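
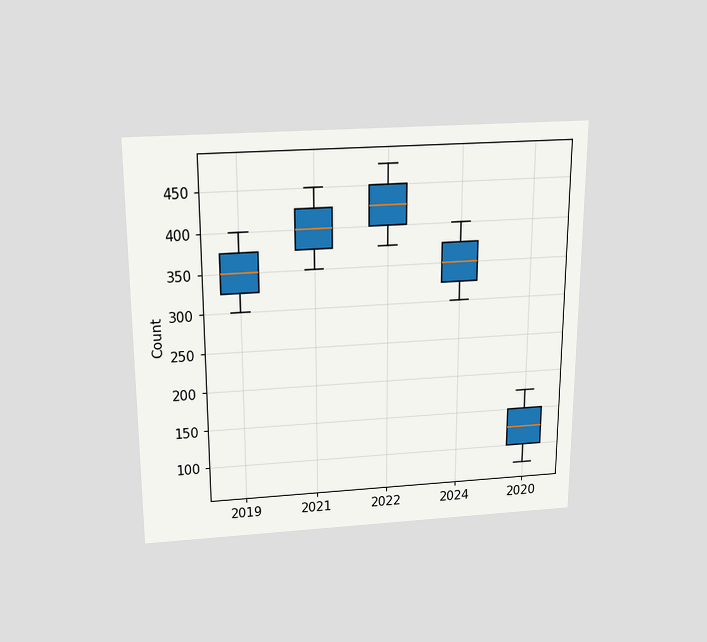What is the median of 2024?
The chart is viewed slightly from above. The median line in the 2024 box sits at 350.

350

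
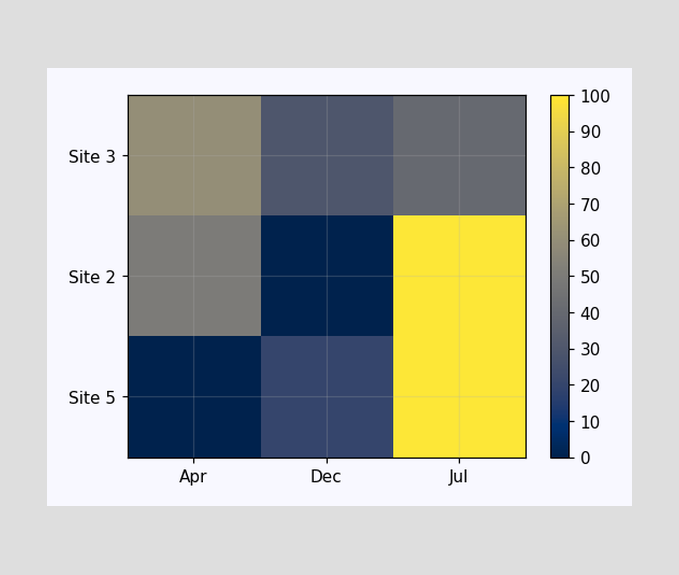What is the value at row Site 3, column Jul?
Matching cell (Site 3, Jul) against the colorbar gives 40.

40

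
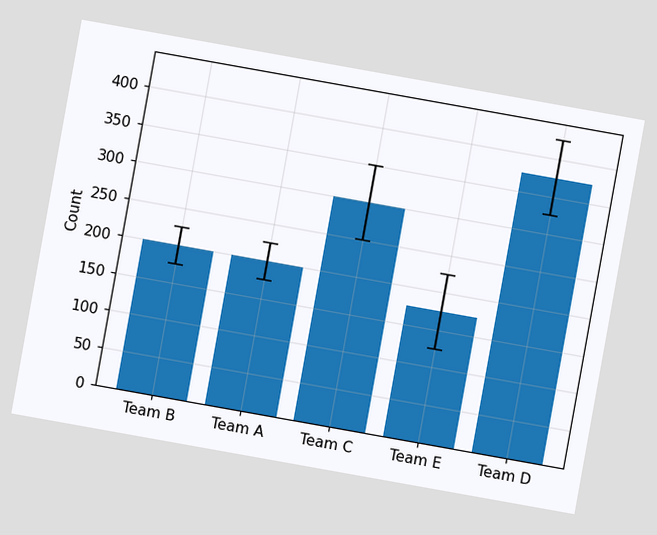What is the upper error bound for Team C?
The chart is tilted about 10° clockwise. The Team C bar's upper whisker reaches 350.

350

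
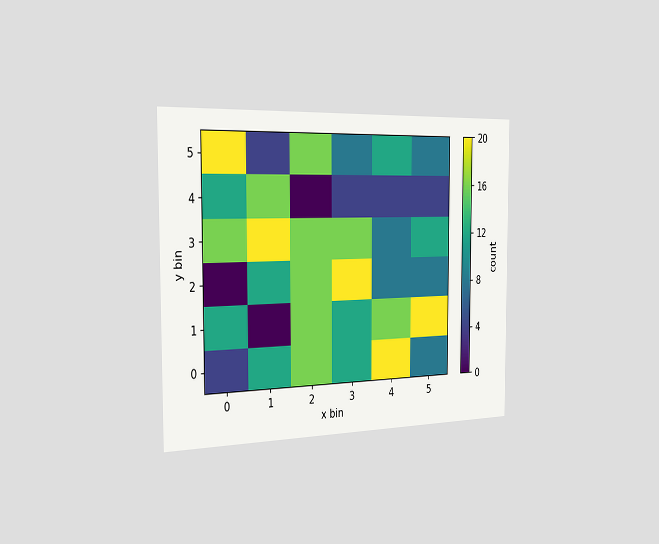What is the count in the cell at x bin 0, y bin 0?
4

The chart is viewed slightly from the left. Matching the cell (0, 0) against the colorbar gives 4.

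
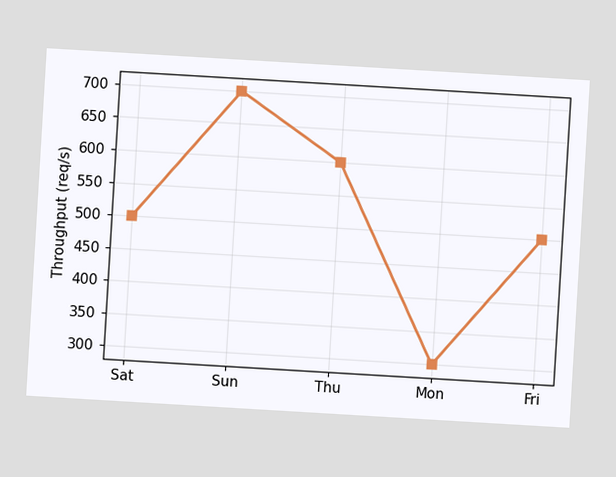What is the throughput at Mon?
The chart is tilted about 3° clockwise. At Mon, the line is at 300req/s.

300req/s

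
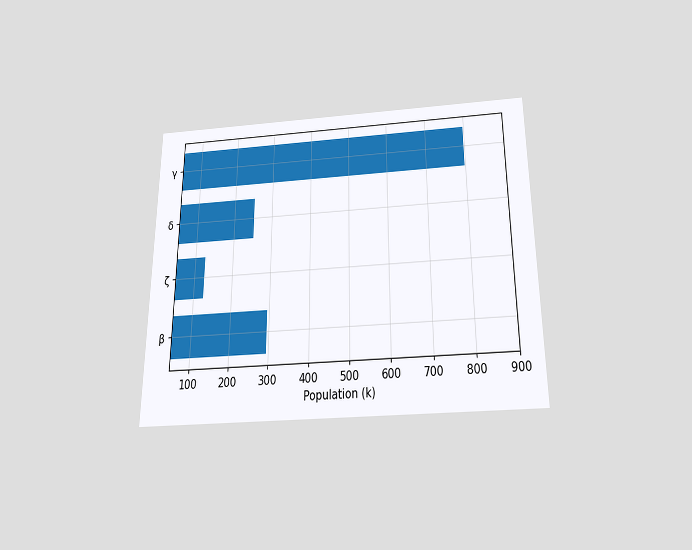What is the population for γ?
798k

The chart is viewed slightly from below. Reading along the chart's x-axis, the γ bar reaches 798k.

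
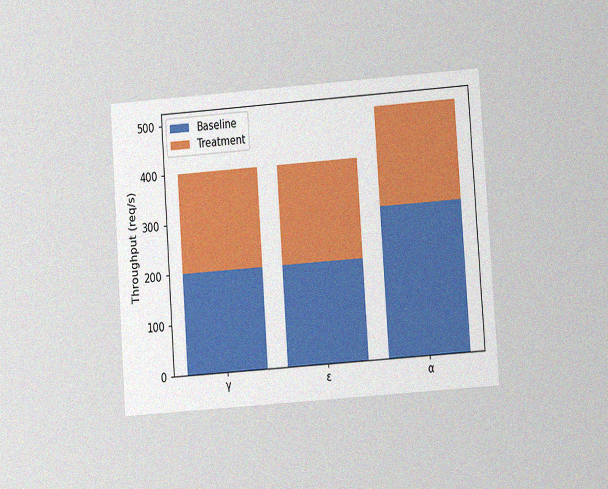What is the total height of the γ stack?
The chart is tilted about 4° counter-clockwise and viewed at a slight angle, with some photo noise. The γ stack's top reaches 400req/s on the y-axis.

400req/s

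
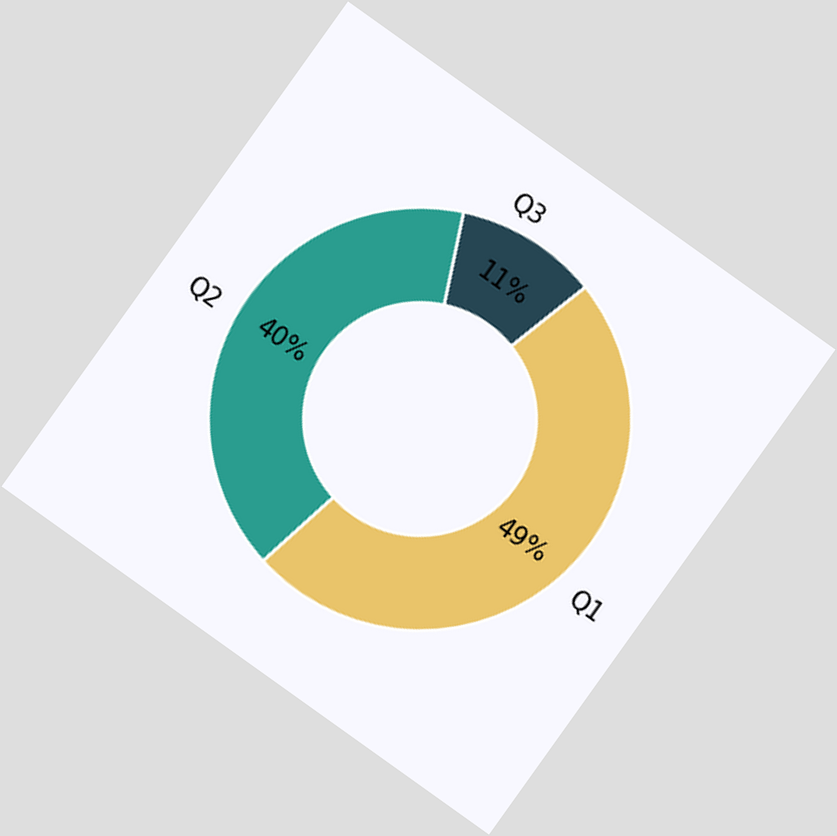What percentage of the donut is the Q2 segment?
The chart is tilted about 36° clockwise. The Q2 segment takes up 40% of the ring.

40%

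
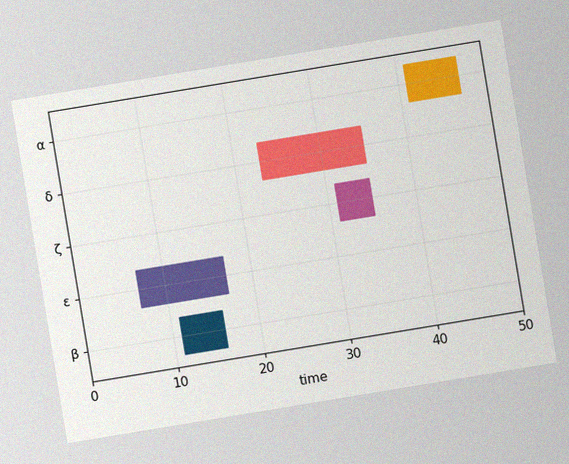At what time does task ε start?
The chart is tilted about 9° counter-clockwise, with some photo noise. The ε bar begins at t=7.

7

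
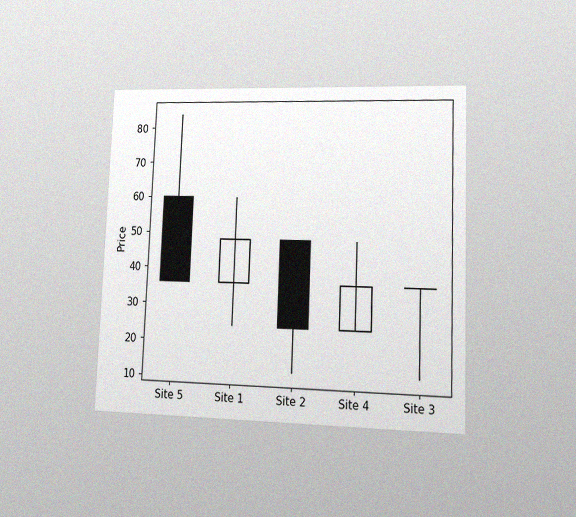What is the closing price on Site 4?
36

The chart is tilted about 2° clockwise and viewed at a slight angle, with some photo noise. The Site 4 candle closes at 36.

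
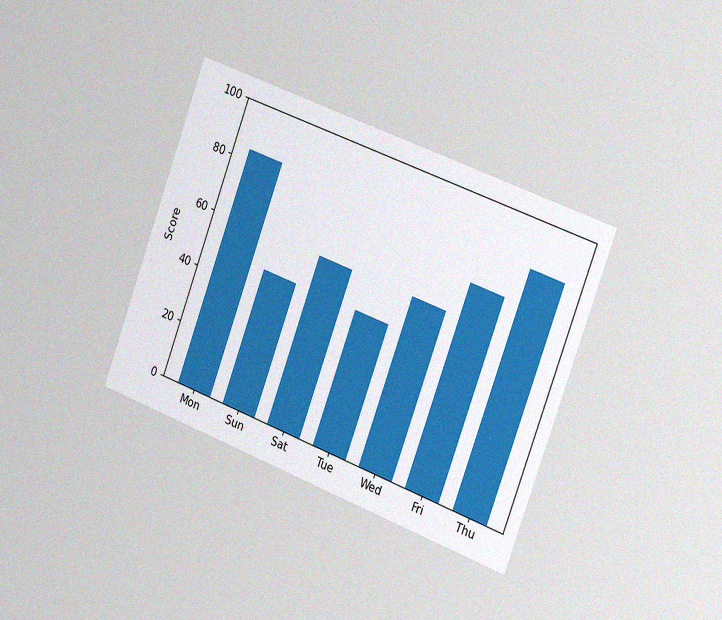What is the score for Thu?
84

The chart is tilted about 20° clockwise and viewed slightly from the right, with some photo noise. Reading along the chart's y-axis, the Thu bar reaches 84.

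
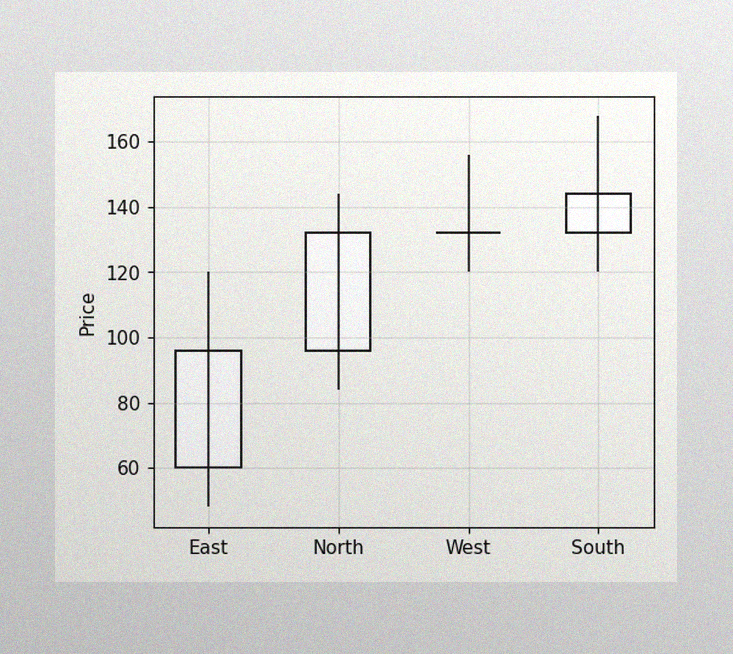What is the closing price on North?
132

The image has some photo noise and uneven lighting. The North candle closes at 132.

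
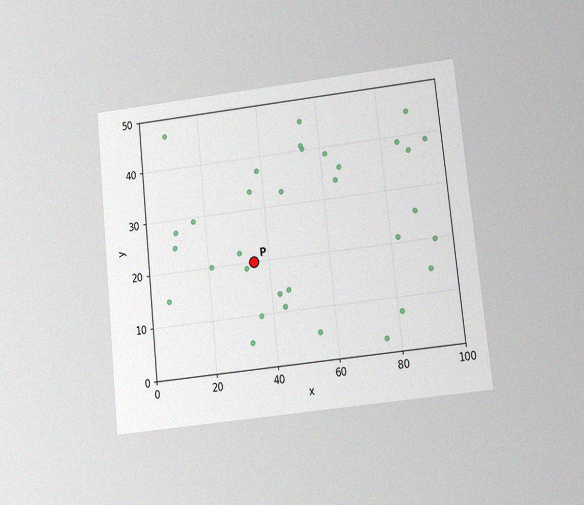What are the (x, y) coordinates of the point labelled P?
The chart is tilted about 6° counter-clockwise and viewed at a slight angle, with some photo noise. Following the gridlines from P to each axis, P sits at (35, 20).

(35, 20)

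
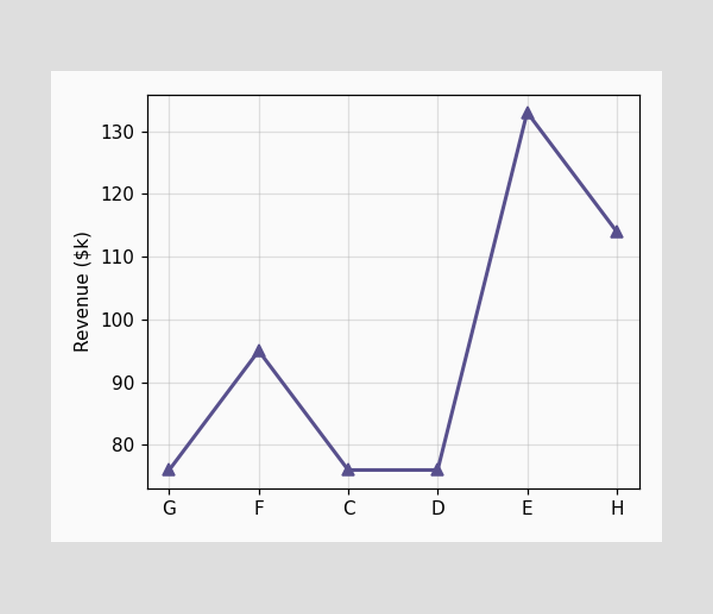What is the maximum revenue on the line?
$133k

The highest point is at E, and reading across to the y-axis gives $133k.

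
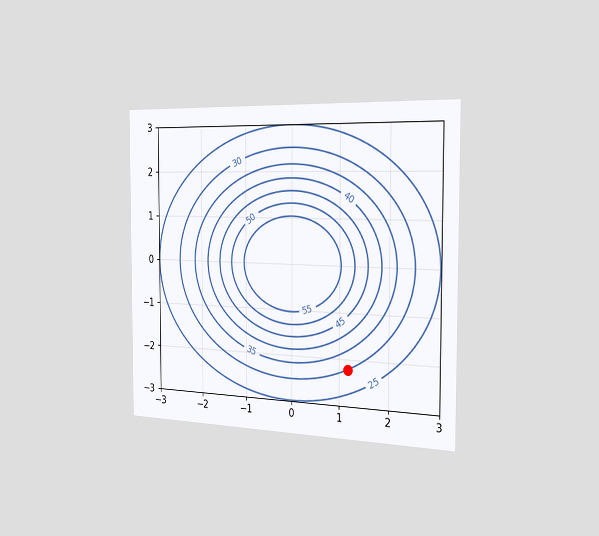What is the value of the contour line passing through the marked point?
The chart is viewed slightly from the right. The marked point sits on the contour labelled 30.

30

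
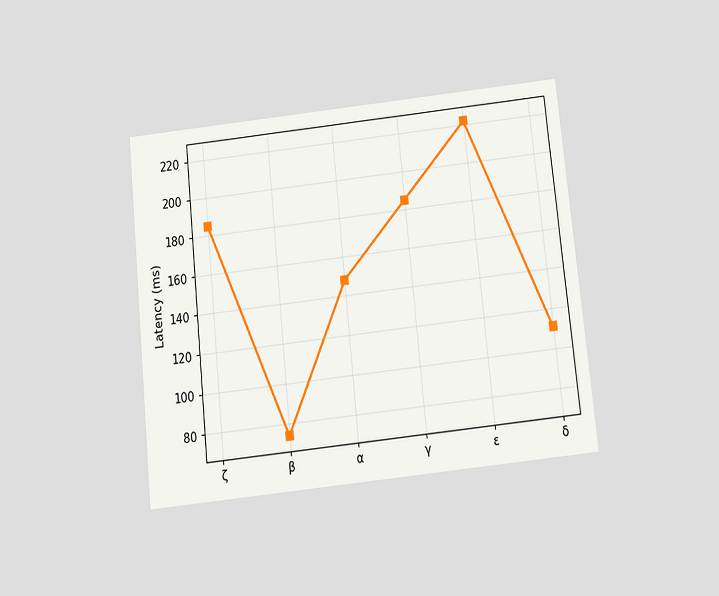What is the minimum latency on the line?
74ms

The chart is tilted about 6° counter-clockwise and viewed slightly from below. The lowest point is at β, and reading across to the y-axis gives 74ms.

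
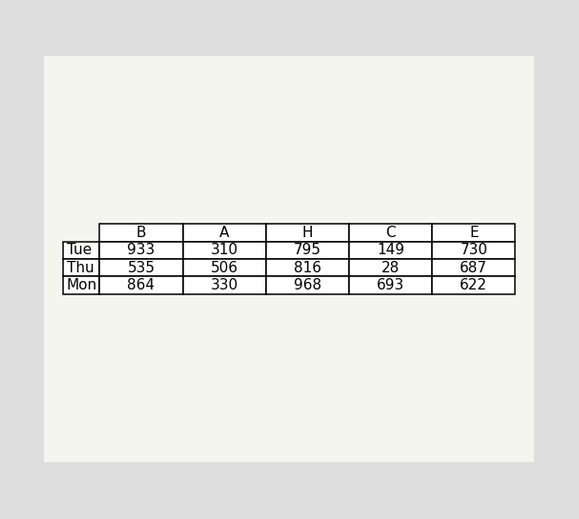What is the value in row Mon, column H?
968

The (Mon, H) cell reads 968.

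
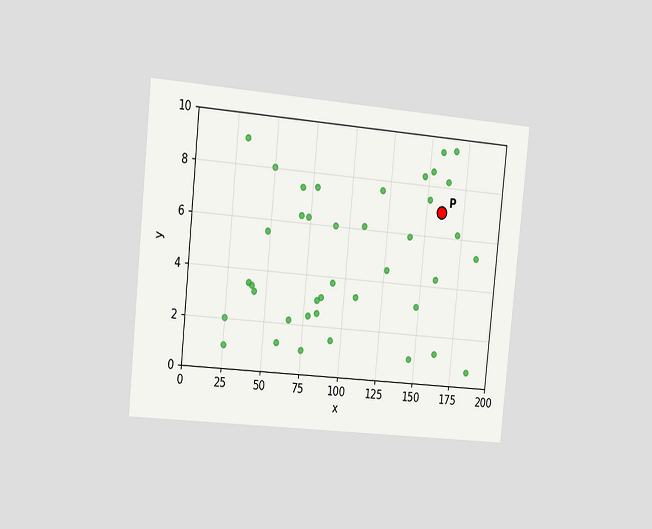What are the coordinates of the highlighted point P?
(160, 7)

The chart is tilted about 6° clockwise and viewed slightly from the left. Following the gridlines from P to each axis, P sits at (160, 7).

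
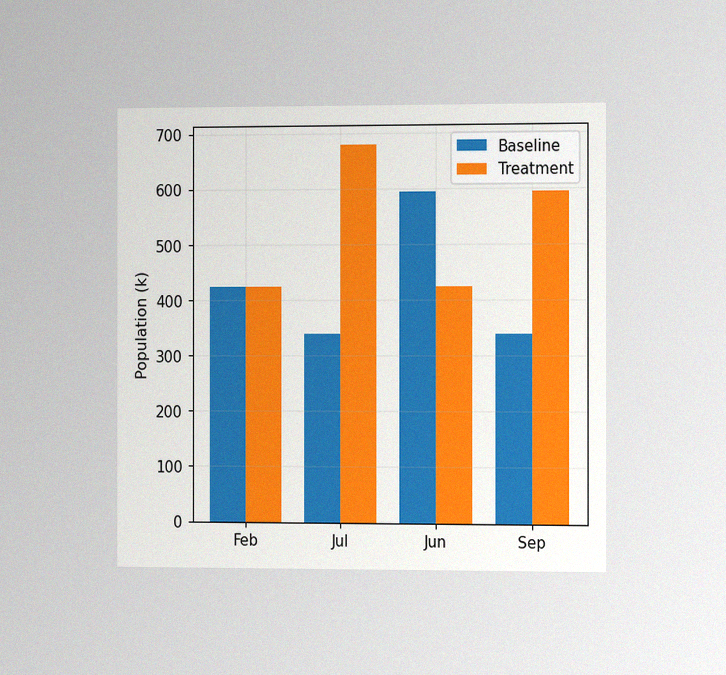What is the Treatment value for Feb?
The chart is viewed slightly from the right, with some photo noise. The Treatment bar at Feb reaches 425k on the y-axis.

425k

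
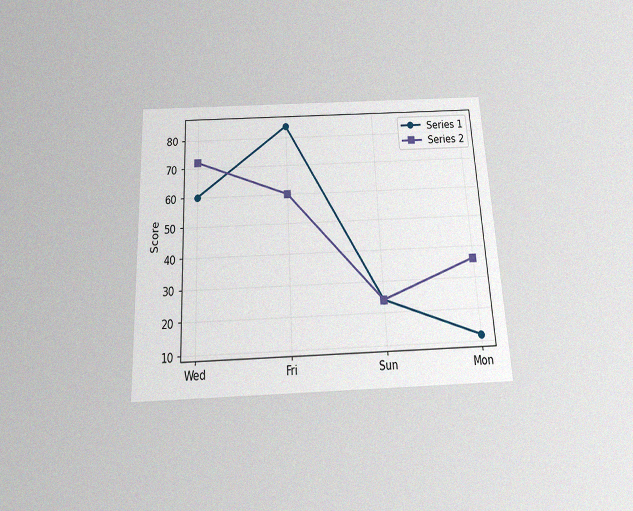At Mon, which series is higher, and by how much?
Series 2, by 24

The chart is tilted about 3° counter-clockwise and viewed slightly from below, with some photo noise. At Mon, Series 2 sits above the other line by 24.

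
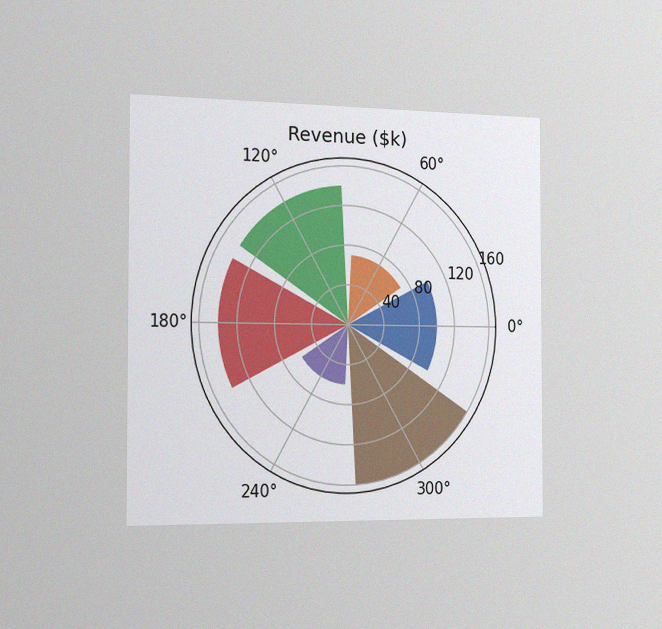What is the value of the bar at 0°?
The chart is viewed slightly from the left, with some photo noise. The bar at 0° reaches $100k on the radial axis.

$100k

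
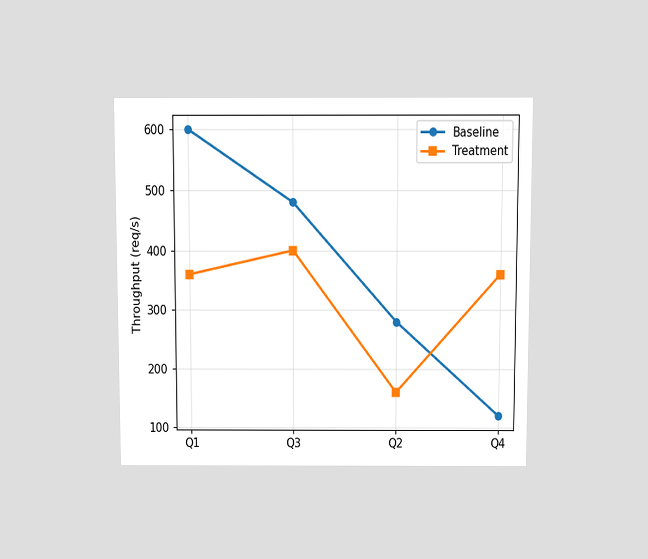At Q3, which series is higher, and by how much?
The chart is viewed slightly from above. At Q3, Baseline sits above the other line by 80req/s.

Baseline, by 80req/s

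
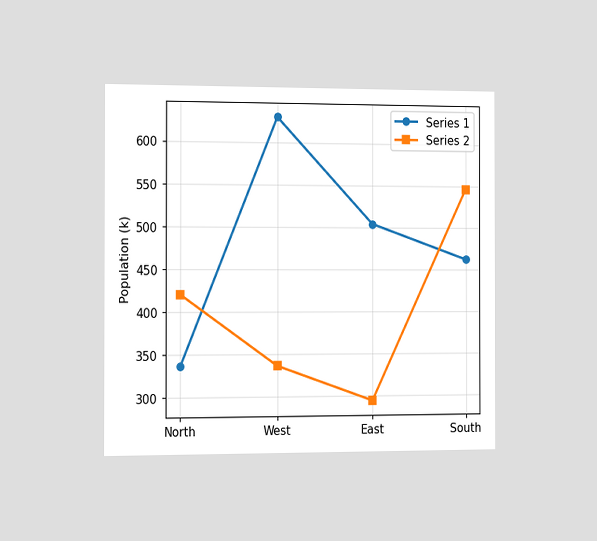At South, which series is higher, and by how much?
The chart is viewed slightly from the left. At South, Series 2 sits above the other line by 84k.

Series 2, by 84k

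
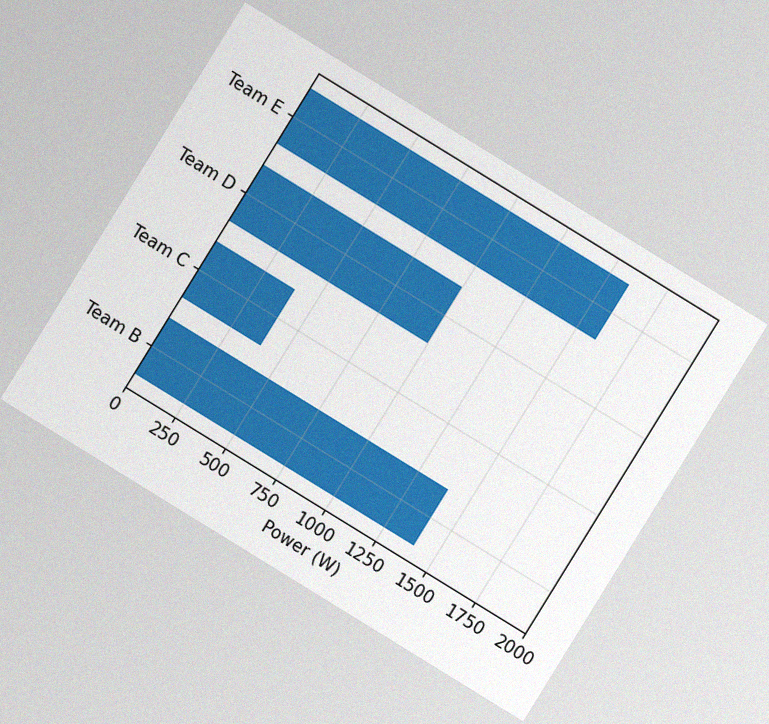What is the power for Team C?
400W

The chart is tilted about 32° clockwise, with some photo noise. Reading along the chart's x-axis, the Team C bar reaches 400W.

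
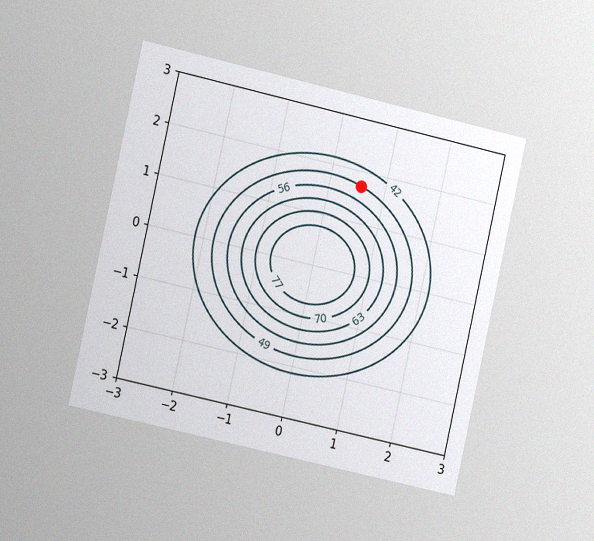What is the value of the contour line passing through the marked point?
49

The chart is tilted about 13° clockwise and viewed slightly from the left, with some photo noise. The marked point sits on the contour labelled 49.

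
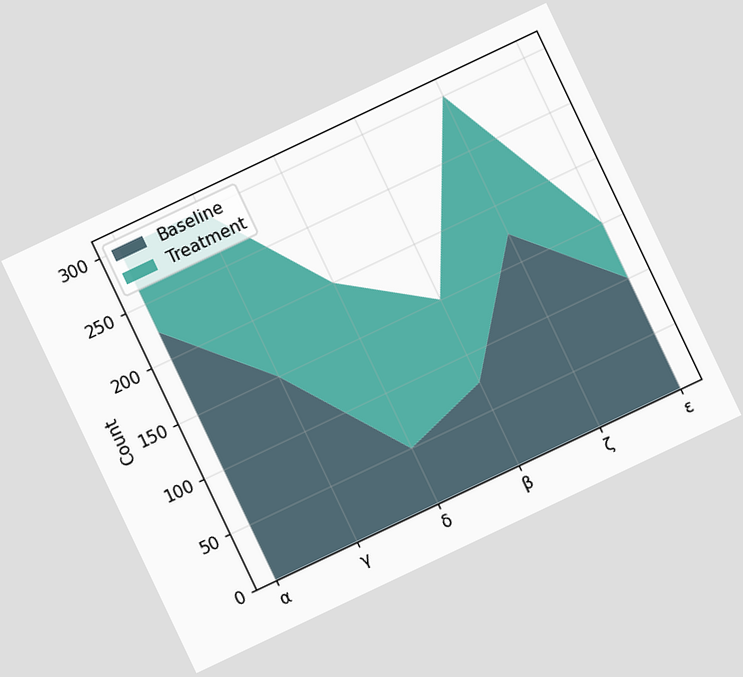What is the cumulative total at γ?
The chart is tilted about 25° counter-clockwise. The stacked total at γ reaches 300.

300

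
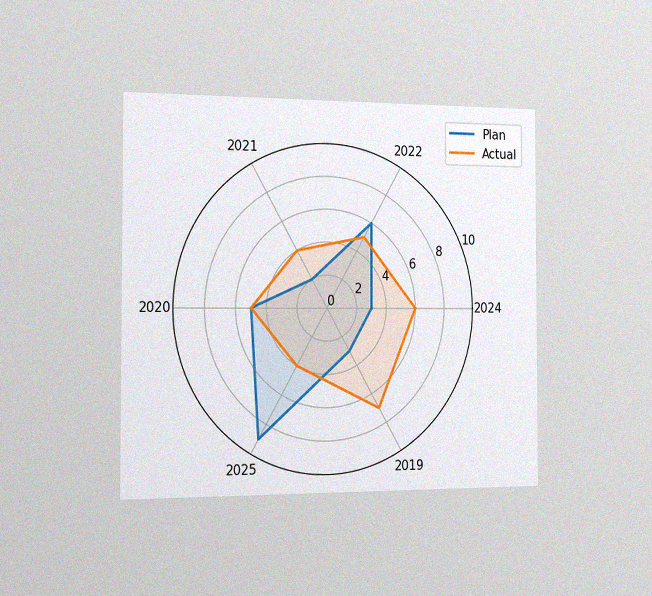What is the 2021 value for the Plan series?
2

The chart is viewed slightly from the left, with some photo noise. On the 2021 axis, Plan reaches 2.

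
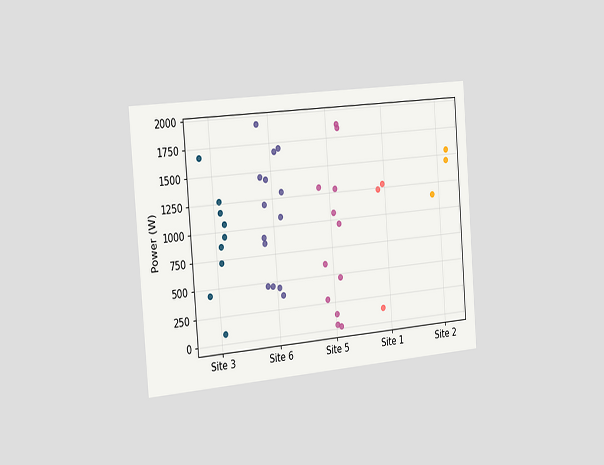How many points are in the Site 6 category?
14

The chart is tilted about 4° counter-clockwise and viewed slightly from the left. Counting the markers in the Site 6 column gives 14.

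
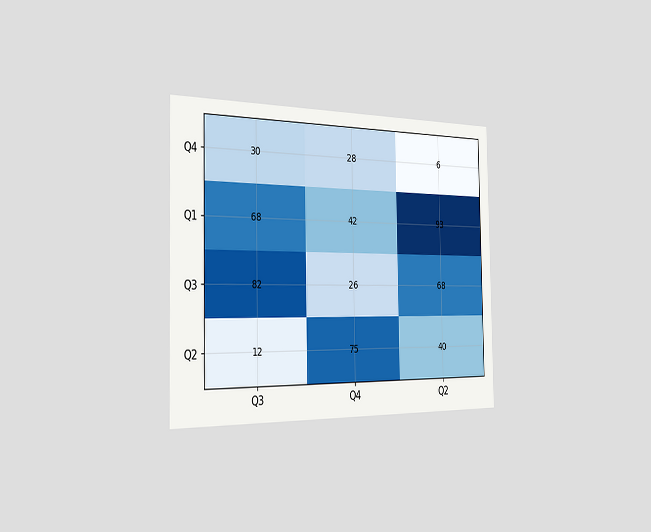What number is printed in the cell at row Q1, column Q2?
93

The chart is viewed slightly from the left. The (Q1, Q2) cell reads 93.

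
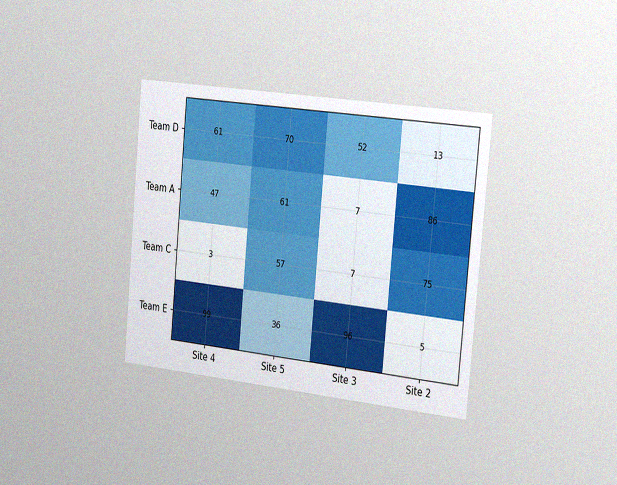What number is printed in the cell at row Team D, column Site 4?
61

The chart is tilted about 5° clockwise and viewed slightly from the right, with some photo noise. The (Team D, Site 4) cell reads 61.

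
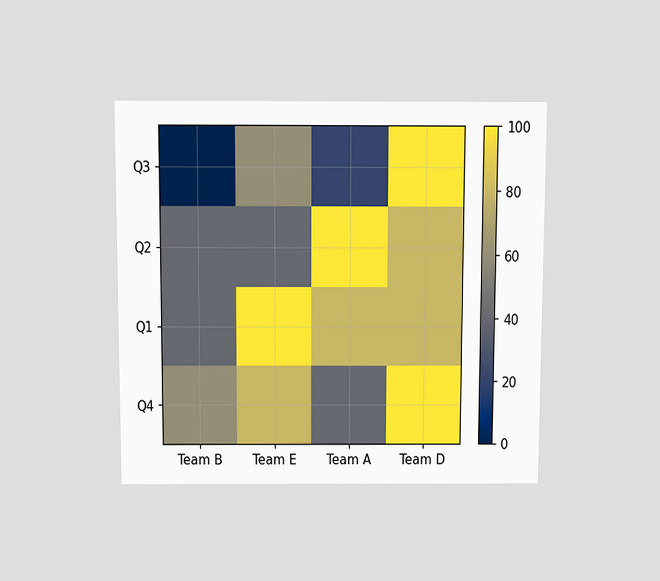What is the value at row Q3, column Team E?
60

The chart is viewed slightly from above. Matching cell (Q3, Team E) against the colorbar gives 60.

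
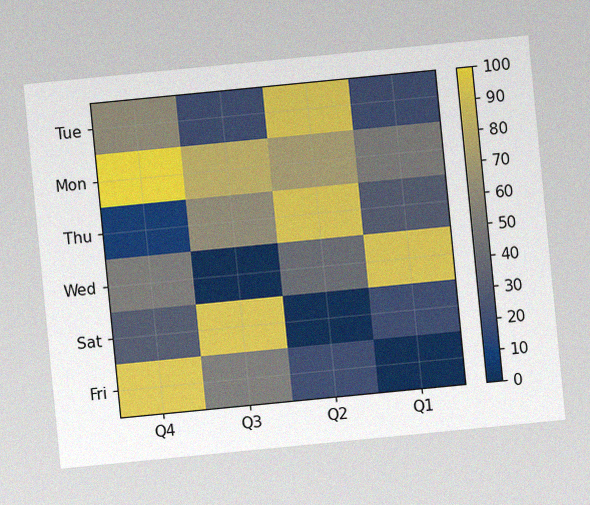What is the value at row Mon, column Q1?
50

The chart is tilted about 6° counter-clockwise, with some photo noise. Matching cell (Mon, Q1) against the colorbar gives 50.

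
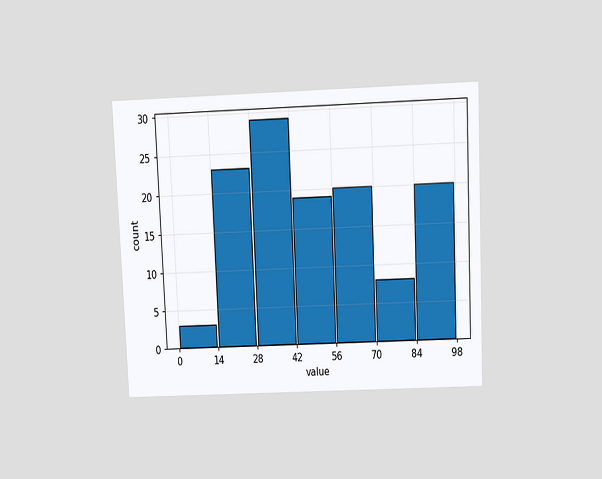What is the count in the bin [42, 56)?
19

The chart is tilted about 3° counter-clockwise and viewed slightly from above. The [42, 56) bin has height 19.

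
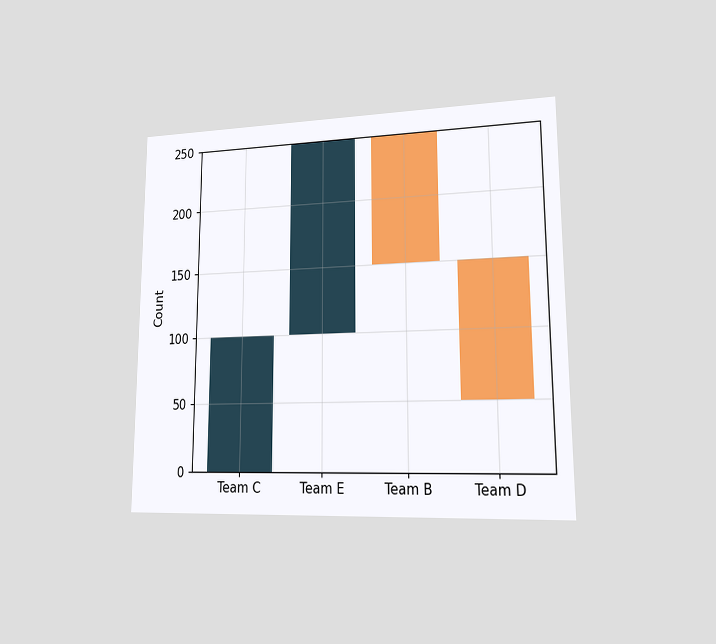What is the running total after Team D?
50

The chart is viewed at a slight angle. After Team D the running total reaches 50.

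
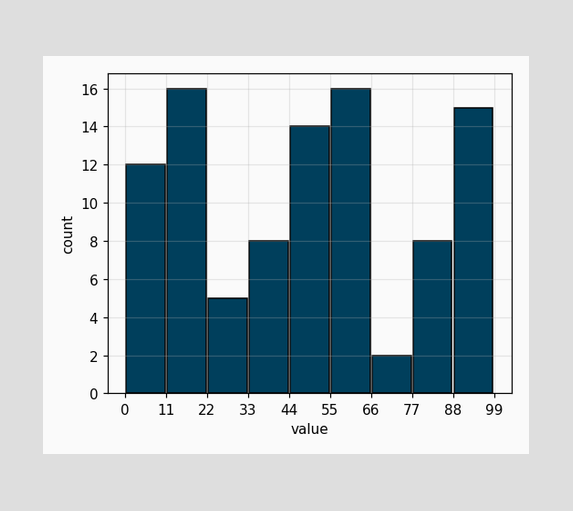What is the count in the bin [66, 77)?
2

The [66, 77) bin has height 2.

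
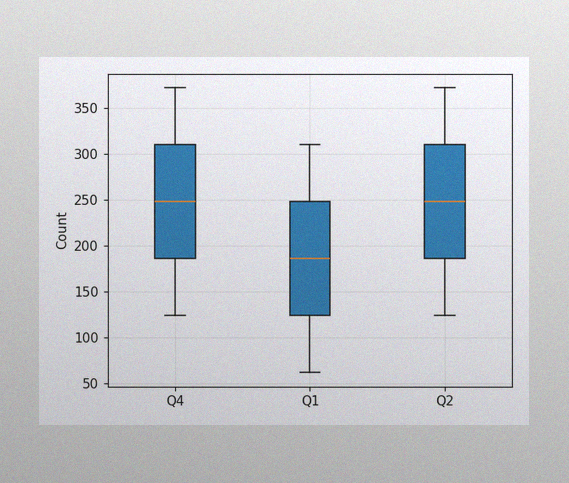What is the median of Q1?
The image has some photo noise and uneven lighting. The median line in the Q1 box sits at 186.

186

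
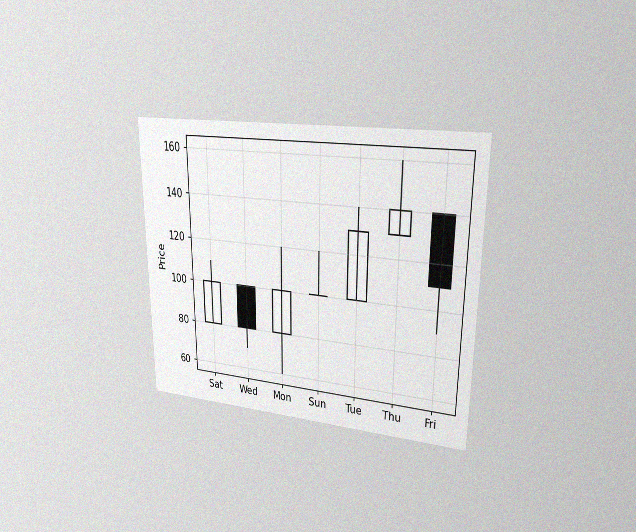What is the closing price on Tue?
130

The chart is viewed at a slight angle, with some photo noise. The Tue candle closes at 130.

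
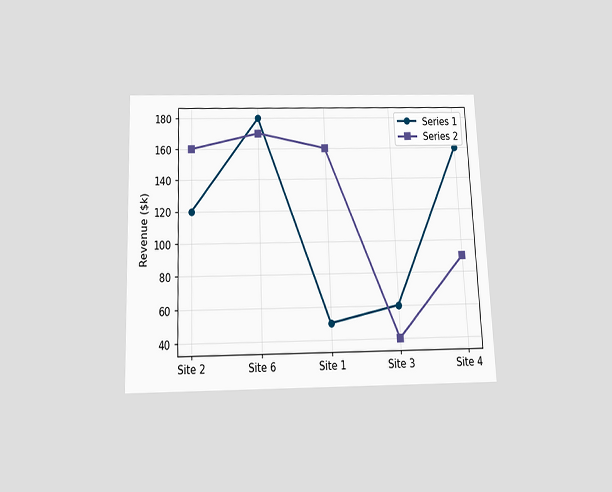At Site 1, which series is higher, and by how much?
The chart is tilted about 2° counter-clockwise and viewed slightly from below. At Site 1, Series 2 sits above the other line by $110k.

Series 2, by $110k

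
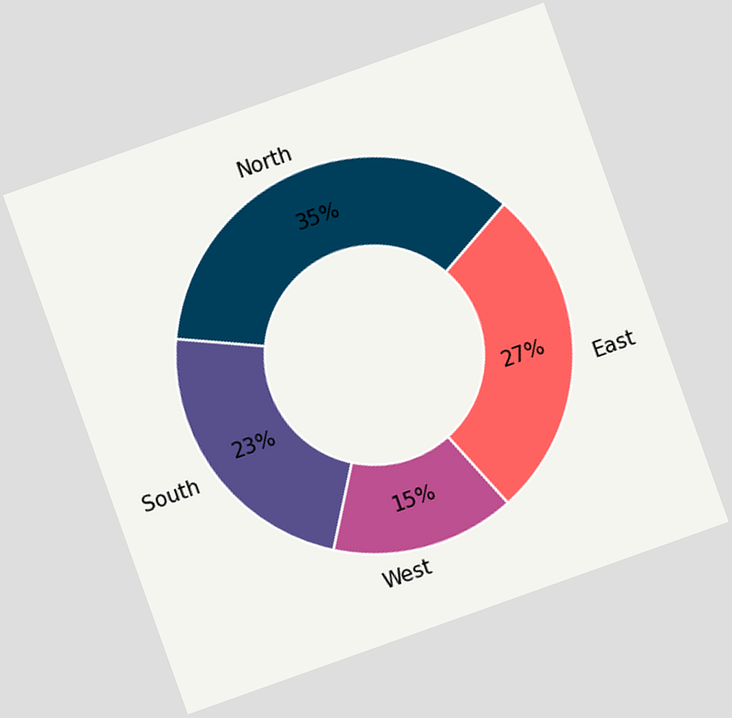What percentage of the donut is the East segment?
The chart is tilted about 20° counter-clockwise. The East segment takes up 27% of the ring.

27%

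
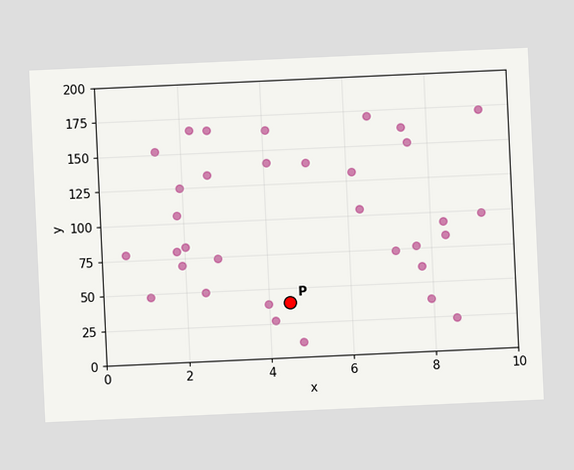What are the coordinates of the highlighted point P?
The chart is tilted about 3° counter-clockwise. Following the gridlines from P to each axis, P sits at (4.5, 40).

(4.5, 40)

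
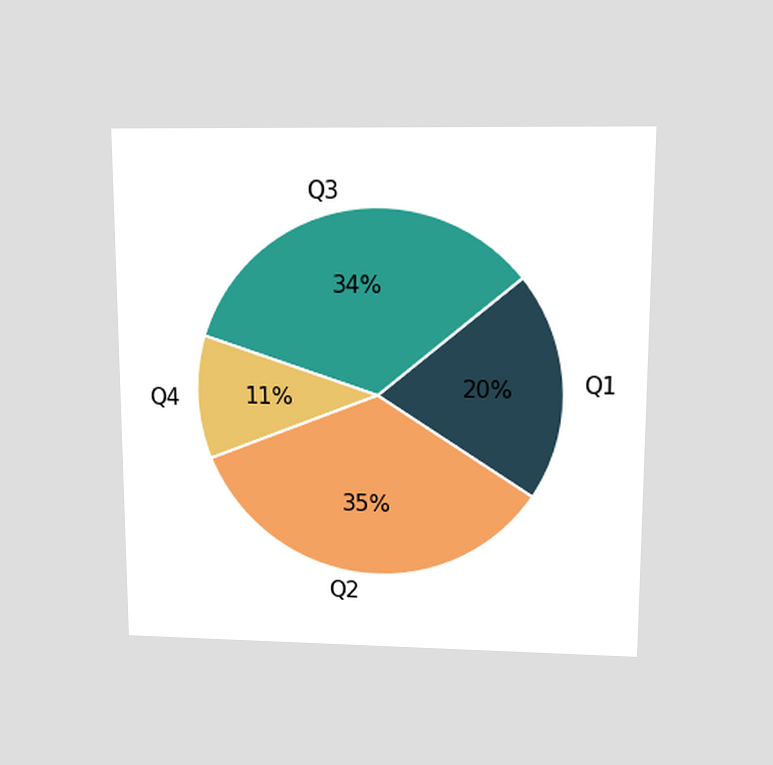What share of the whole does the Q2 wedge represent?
The chart is viewed slightly from above. The Q2 slice takes up 35% of the pie.

35%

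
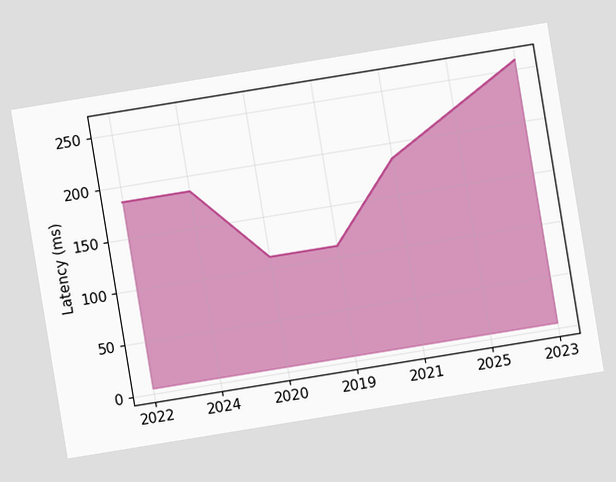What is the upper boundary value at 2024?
185ms

The chart is tilted about 9° counter-clockwise. At 2024 the upper boundary is at 185ms.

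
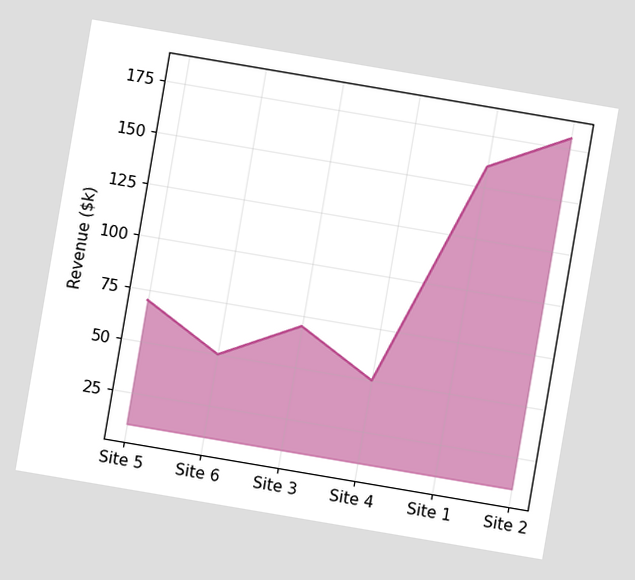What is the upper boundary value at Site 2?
The chart is tilted about 10° clockwise. At Site 2 the upper boundary is at $180k.

$180k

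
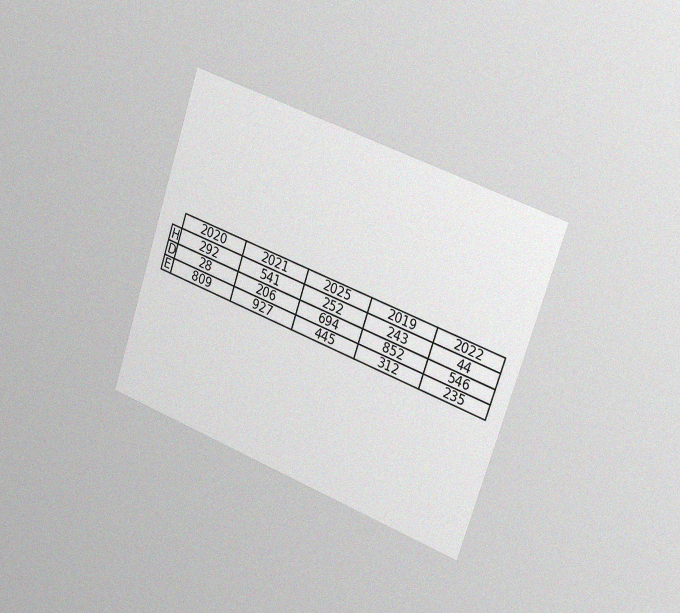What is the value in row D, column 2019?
852

The chart is tilted about 19° clockwise and viewed slightly from the right, with some photo noise. The (D, 2019) cell reads 852.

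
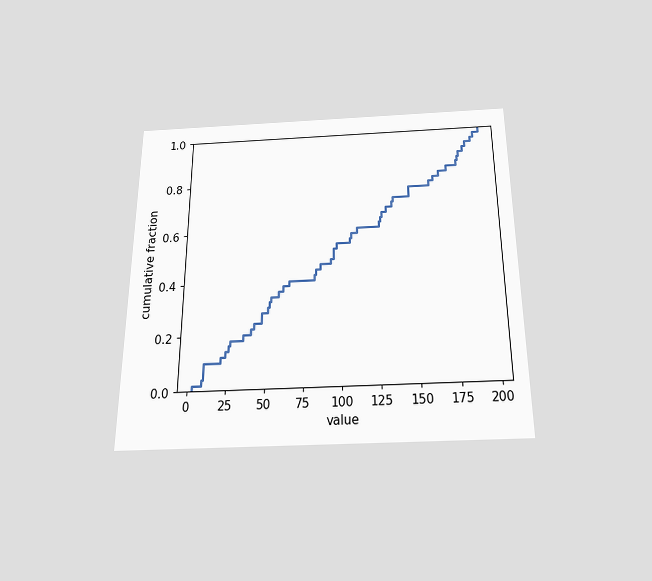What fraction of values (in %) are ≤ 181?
88%

The chart is viewed slightly from below. At x=181 the ECDF step is at 88%.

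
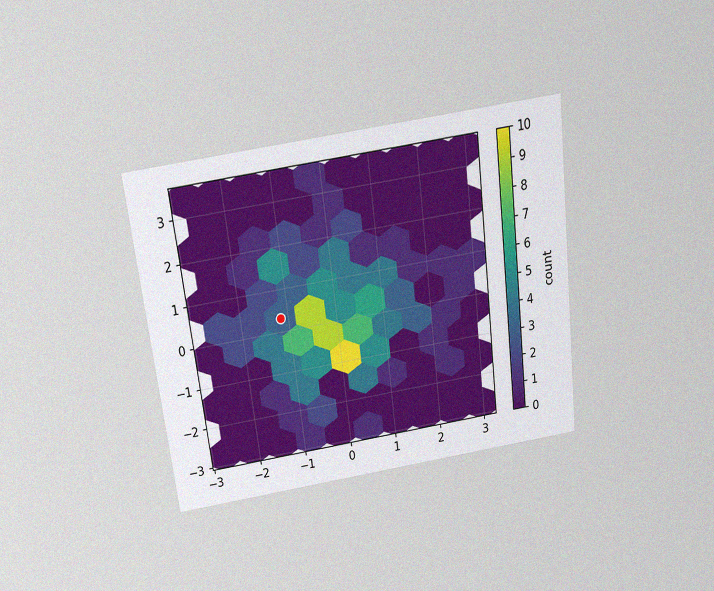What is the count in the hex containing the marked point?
The chart is tilted about 7° counter-clockwise and viewed slightly from above, with some photo noise. The marked hex reads 3 on the colorbar.

3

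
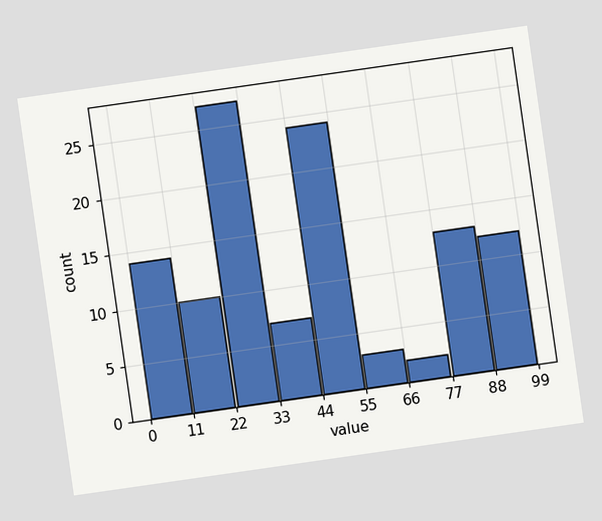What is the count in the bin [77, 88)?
13

The chart is tilted about 8° counter-clockwise. The [77, 88) bin has height 13.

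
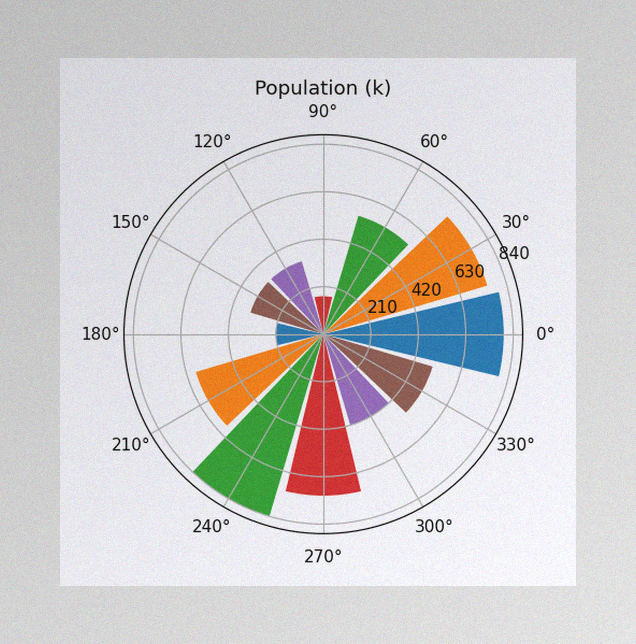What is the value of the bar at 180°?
210k

The image has some photo noise and uneven lighting. The bar at 180° reaches 210k on the radial axis.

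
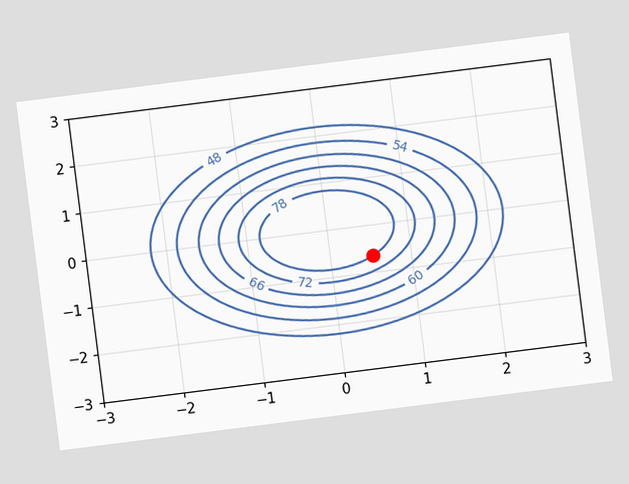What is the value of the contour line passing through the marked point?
78

The chart is tilted about 7° counter-clockwise. The marked point sits on the contour labelled 78.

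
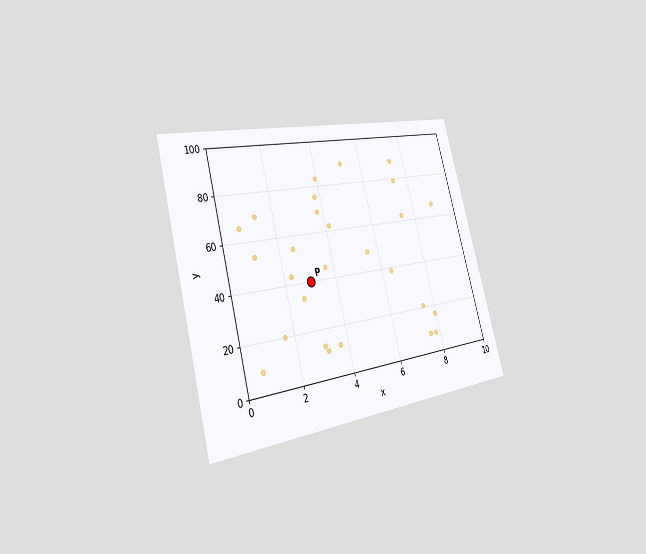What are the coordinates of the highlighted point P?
The chart is tilted about 15° counter-clockwise and viewed slightly from the left. Following the gridlines from P to each axis, P sits at (3, 40).

(3, 40)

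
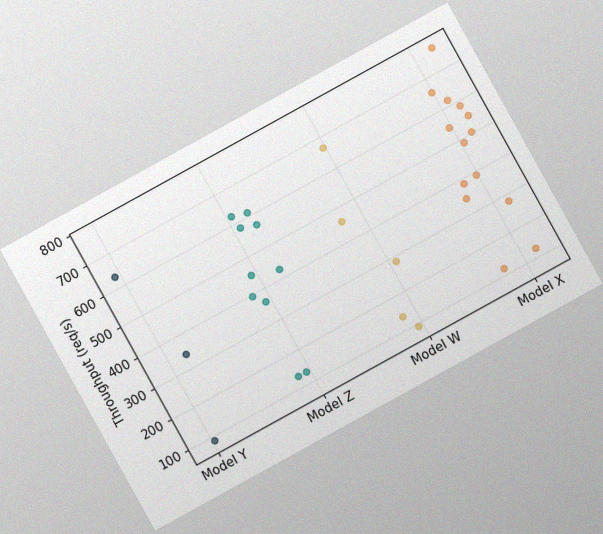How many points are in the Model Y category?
3

The chart is tilted about 29° counter-clockwise, with some photo noise. Counting the markers in the Model Y column gives 3.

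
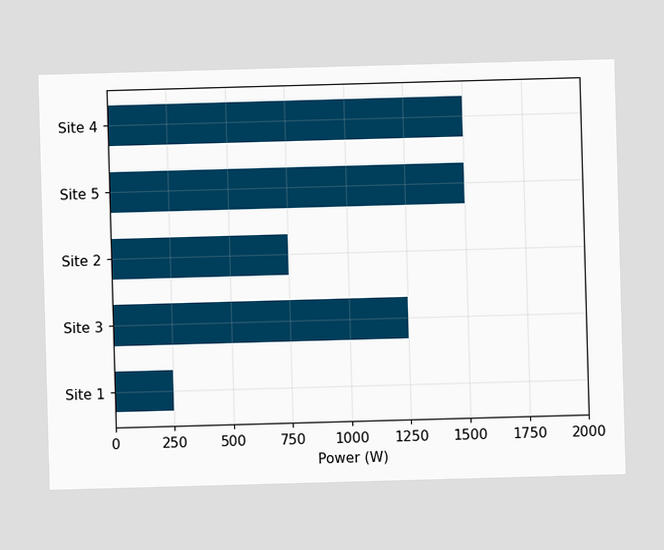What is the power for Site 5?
1500W

Reading along the chart's x-axis, the Site 5 bar reaches 1500W.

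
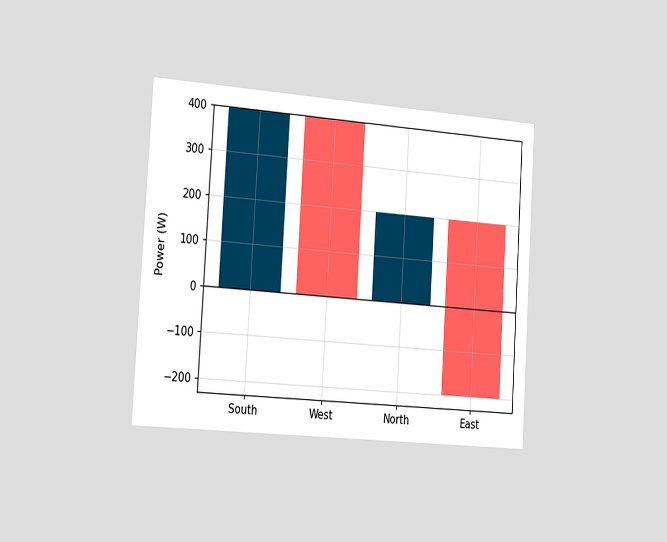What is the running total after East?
-200W

The chart is tilted about 4° clockwise and viewed slightly from the left. After East the running total reaches -200W.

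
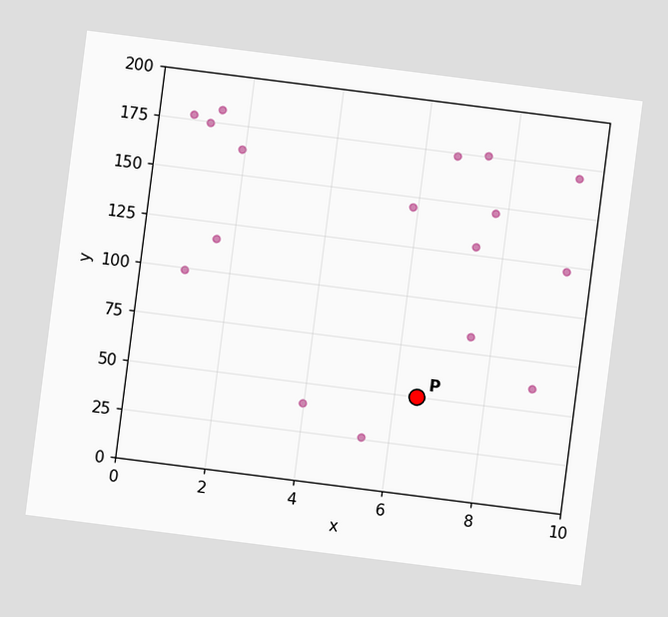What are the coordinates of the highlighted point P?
The chart is tilted about 7° clockwise. Following the gridlines from P to each axis, P sits at (6.5, 50).

(6.5, 50)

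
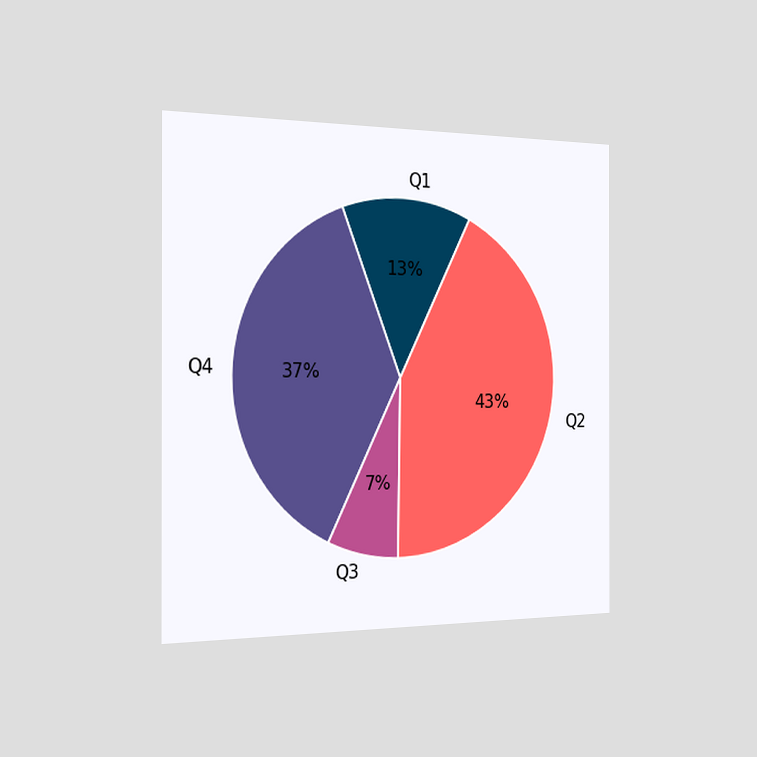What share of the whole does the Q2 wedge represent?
The chart is viewed slightly from the left. The Q2 slice takes up 43% of the pie.

43%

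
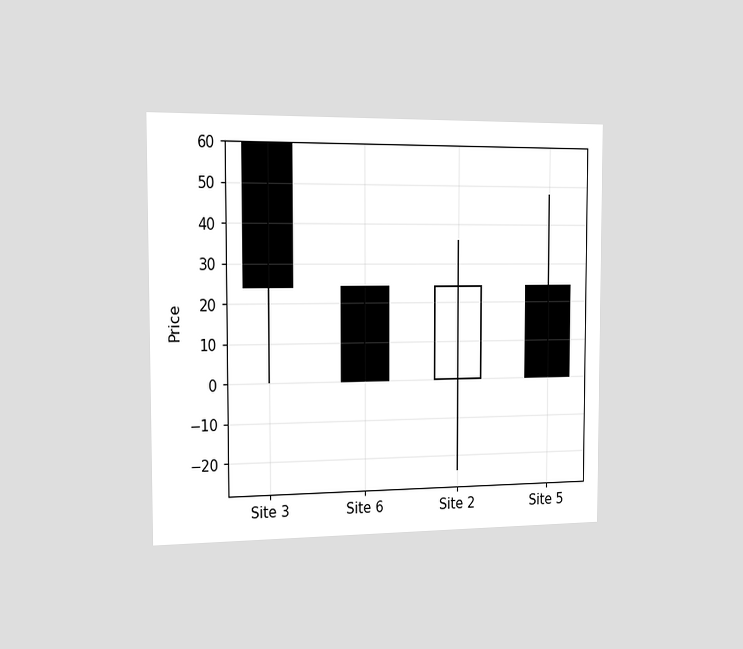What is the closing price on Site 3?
The chart is viewed slightly from the left. The Site 3 candle closes at 24.

24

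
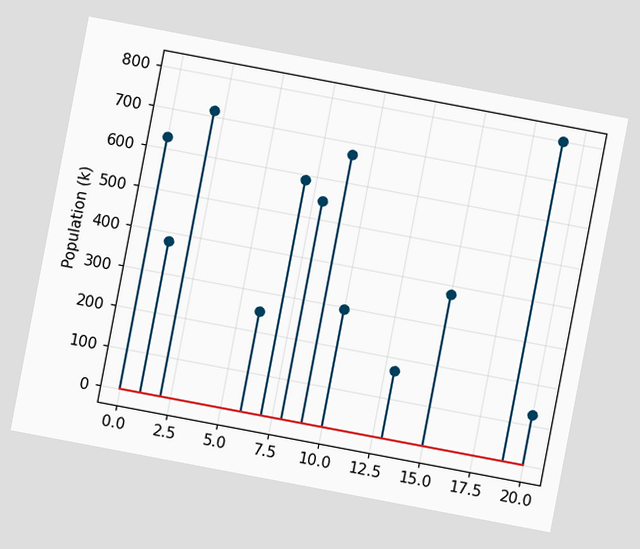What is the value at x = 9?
The chart is tilted about 11° clockwise. The stem at x=9 reaches 672k.

672k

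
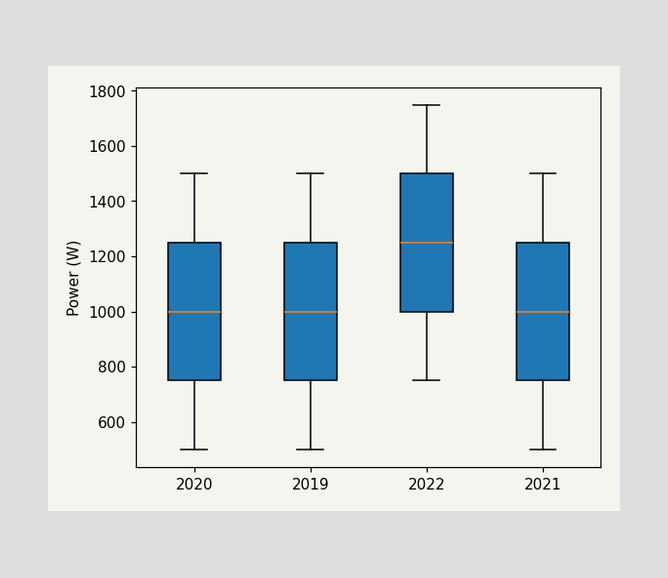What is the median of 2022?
The median line in the 2022 box sits at 1250W.

1250W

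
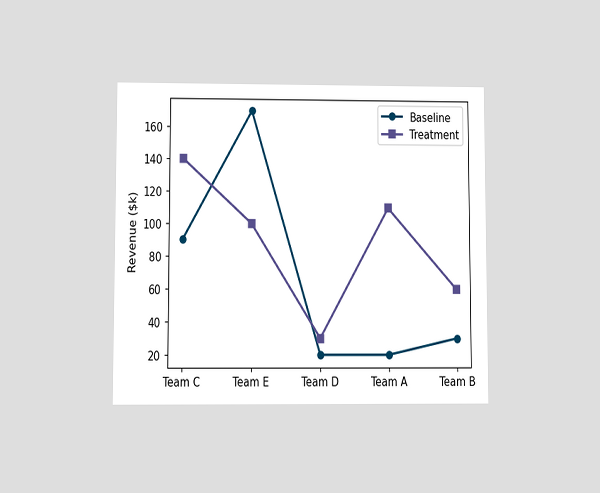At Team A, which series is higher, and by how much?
The chart is viewed at a slight angle. At Team A, Treatment sits above the other line by $90k.

Treatment, by $90k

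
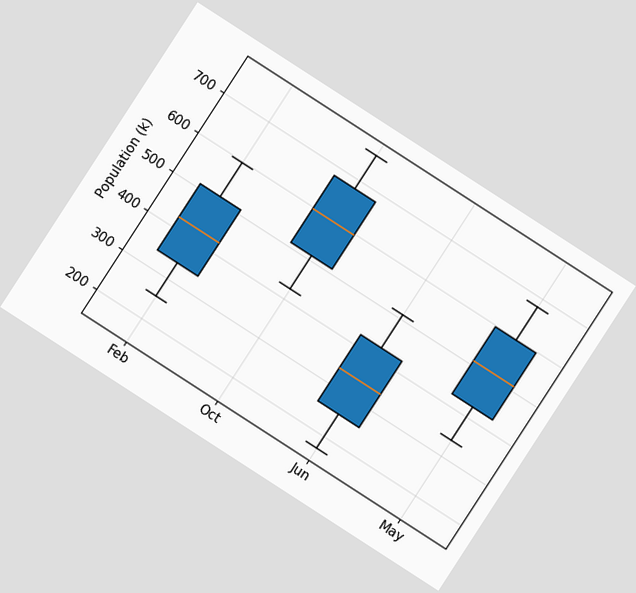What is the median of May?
The chart is tilted about 33° clockwise. The median line in the May box sits at 510k.

510k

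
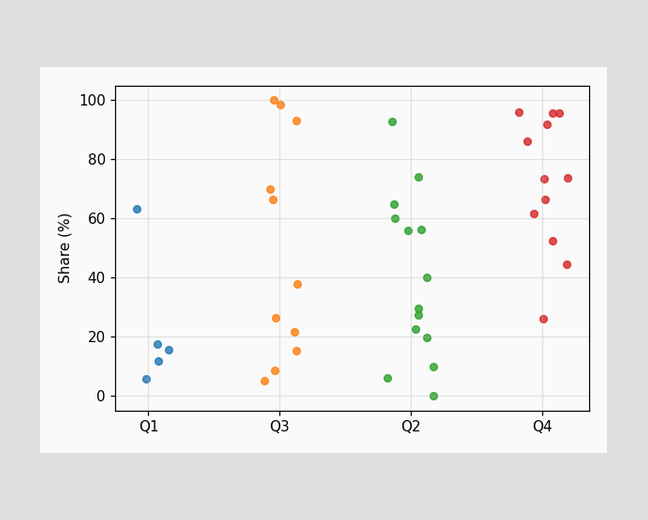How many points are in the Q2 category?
Counting the markers in the Q2 column gives 14.

14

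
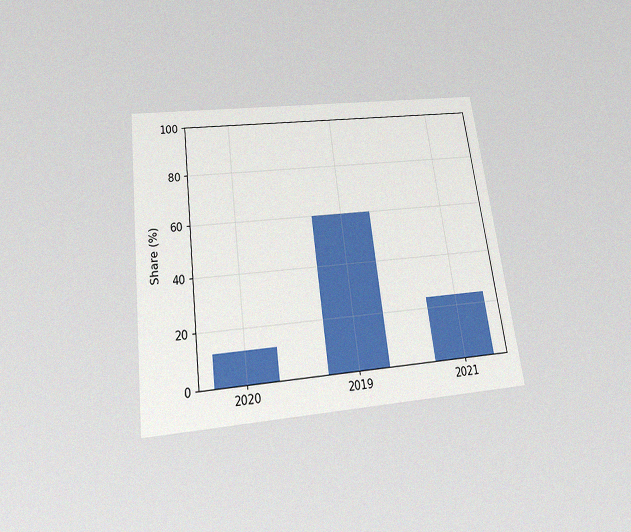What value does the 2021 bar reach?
The chart is tilted about 7° counter-clockwise and viewed slightly from below, with some photo noise. Reading along the chart's y-axis, the 2021 bar reaches 24%.

24%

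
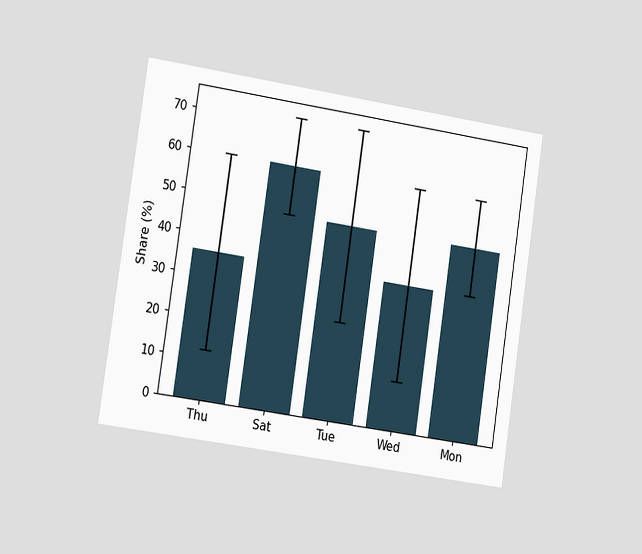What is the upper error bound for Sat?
72%

The chart is tilted about 8° clockwise and viewed slightly from the left. The Sat bar's upper whisker reaches 72%.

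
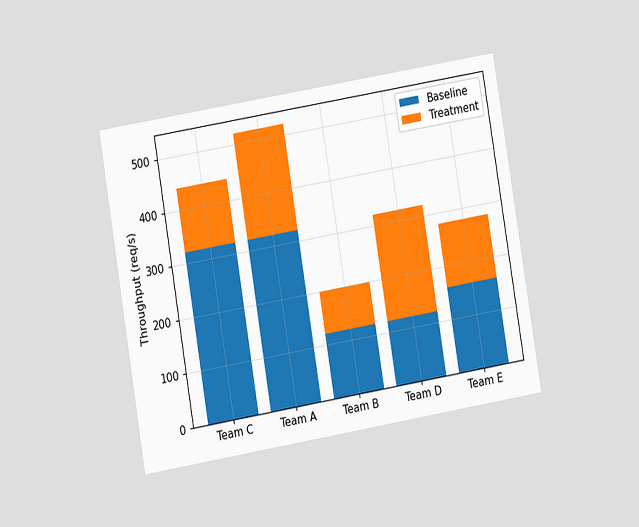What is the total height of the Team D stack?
The chart is tilted about 10° counter-clockwise and viewed at a slight angle. The Team D stack's top reaches 320req/s on the y-axis.

320req/s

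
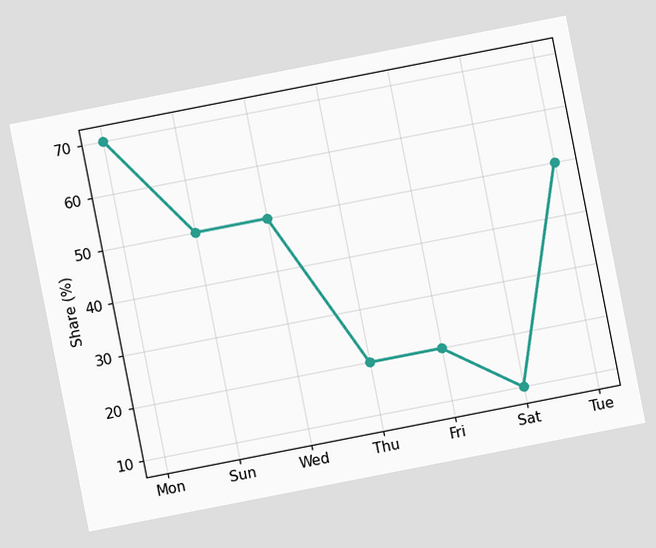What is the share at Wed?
50%

The chart is tilted about 11° counter-clockwise. At Wed, the line is at 50%.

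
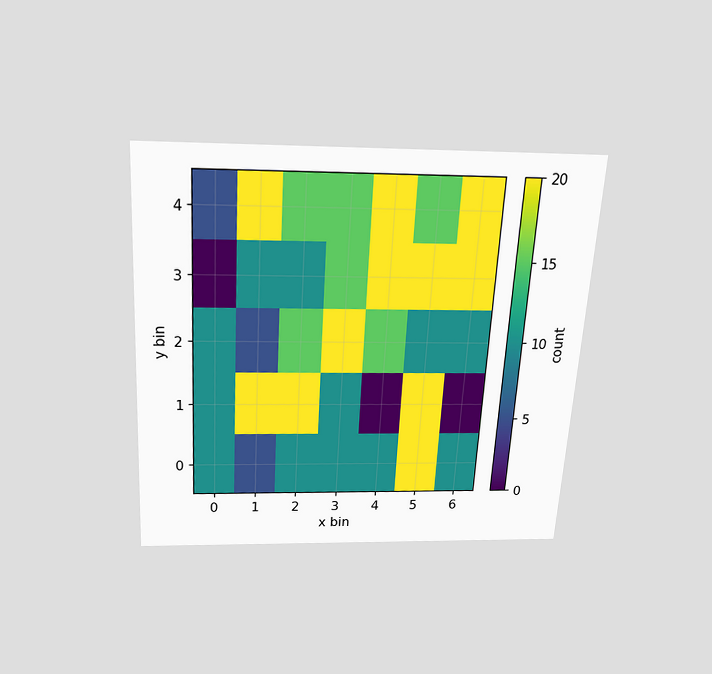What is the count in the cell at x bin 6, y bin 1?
The chart is tilted about 3° clockwise and viewed slightly from above. Matching the cell (6, 1) against the colorbar gives 0.

0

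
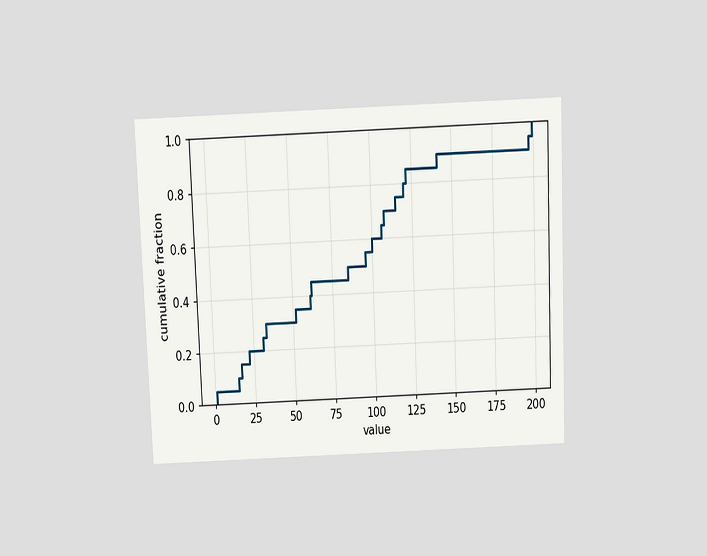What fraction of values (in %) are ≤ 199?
100%

The chart is tilted about 2° counter-clockwise and viewed slightly from above. At x=199 the ECDF step is at 100%.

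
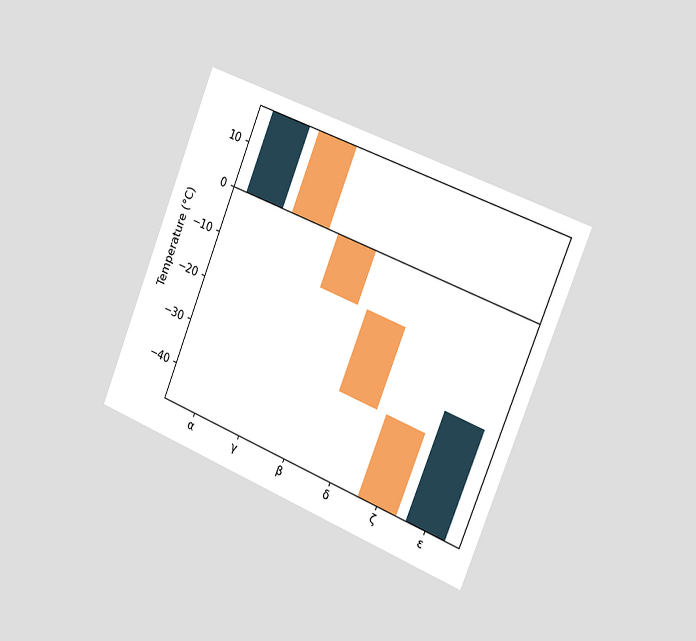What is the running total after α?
18°C

The chart is tilted about 22° clockwise and viewed slightly from the right. After α the running total reaches 18°C.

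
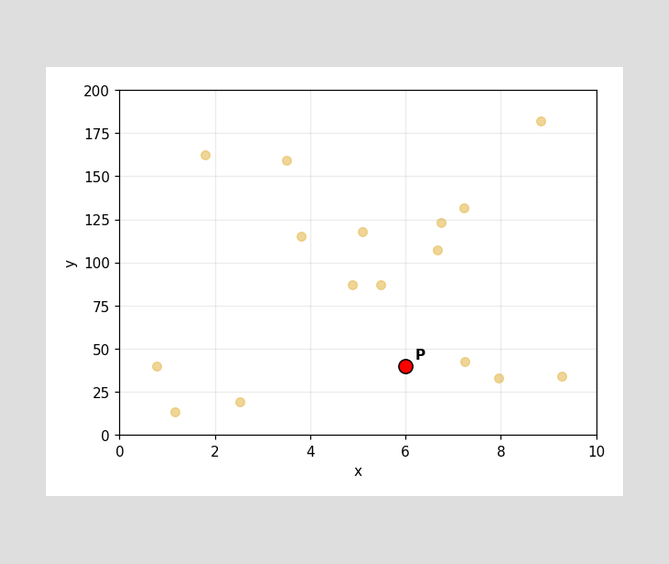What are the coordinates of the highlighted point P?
(6, 40)

Following the gridlines from P to each axis, P sits at (6, 40).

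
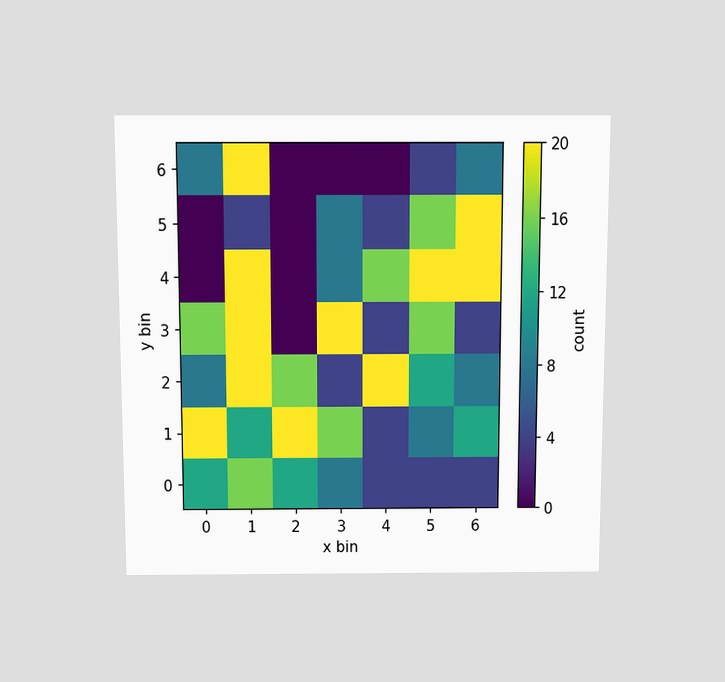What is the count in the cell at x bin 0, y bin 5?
The chart is viewed slightly from above. Matching the cell (0, 5) against the colorbar gives 0.

0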